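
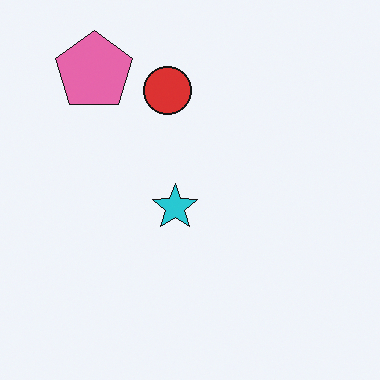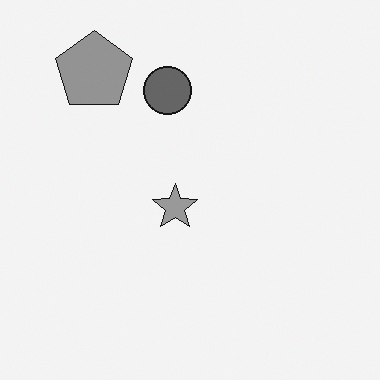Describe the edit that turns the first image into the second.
This is the original image converted to grayscale.

All color is removed — every shape is now a shade of grey.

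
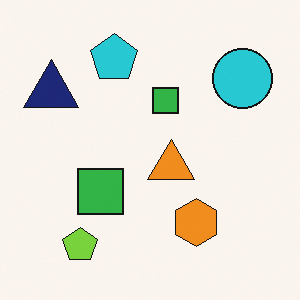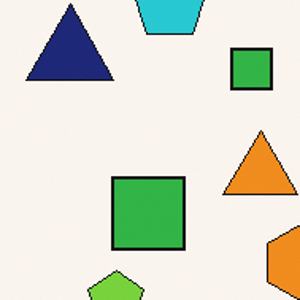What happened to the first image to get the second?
Cropped to a modestly smaller region and rescaled.

The visible shapes are larger and the field of view is narrower; shapes near the original edges may be partly or wholly outside the frame — a crop-and-rescale.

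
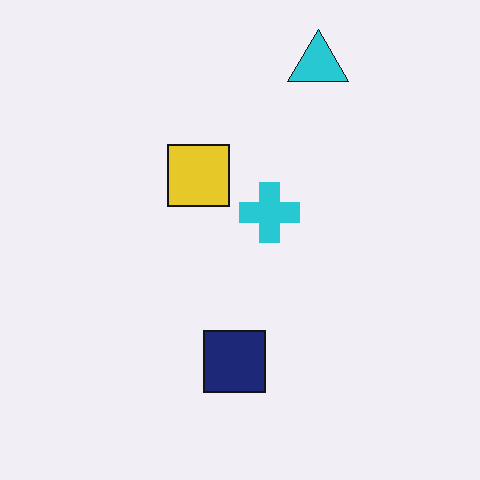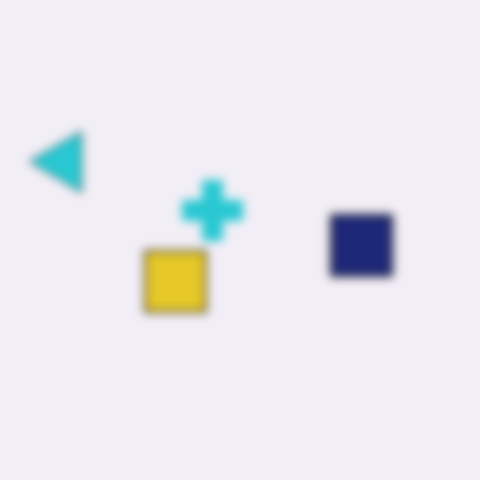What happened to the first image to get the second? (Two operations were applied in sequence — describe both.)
It was rotated 90° counter-clockwise, then noticeably gaussian-blurred.

The cyan triangle sits in the top of the first image and the left of the second — consistent with a whole-image 90° counter-clockwise rotation. Shape edges and outlines are uniformly softened across the whole image.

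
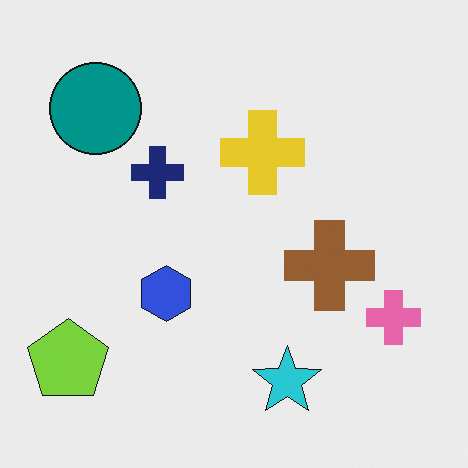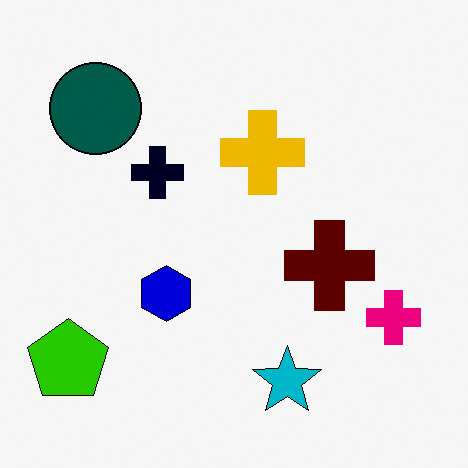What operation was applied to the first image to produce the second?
It was given much higher contrast.

Tones are pushed away from mid-grey across the whole image — a global contrast change.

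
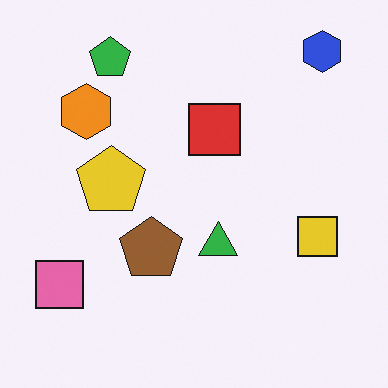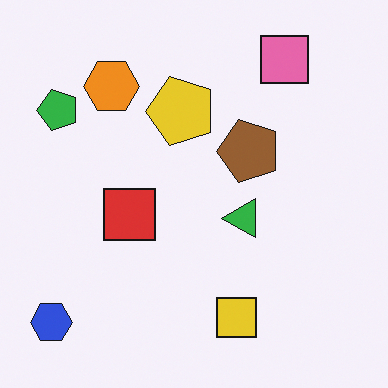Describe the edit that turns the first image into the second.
The transformation is: transposed (reflected across the top-left ↔ bottom-right diagonal).

Shapes have swapped their row and column positions — what was in the top-right is now in the bottom-left — a diagonal reflection.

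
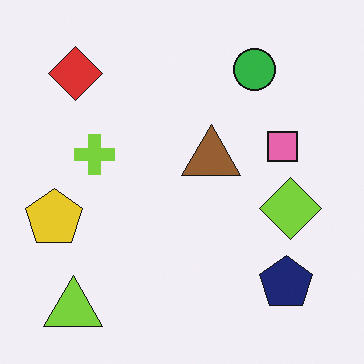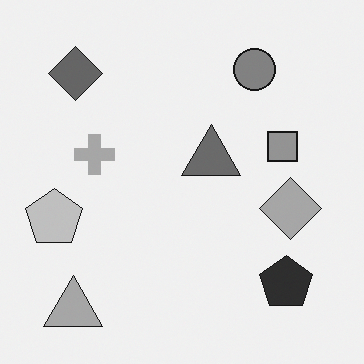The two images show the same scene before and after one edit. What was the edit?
The image was converted to grayscale.

All color is removed — every shape is now a shade of grey.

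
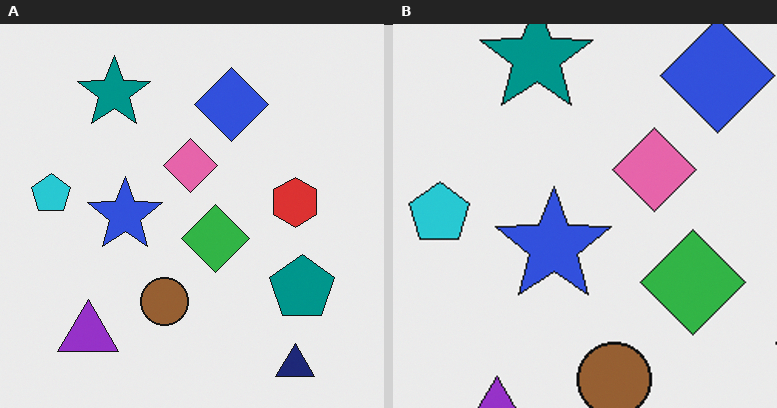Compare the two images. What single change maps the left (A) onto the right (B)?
This is the original image cropped slightly and scaled back up.

The visible shapes are larger and the field of view is narrower; shapes near the original edges may be partly or wholly outside the frame — a crop-and-rescale.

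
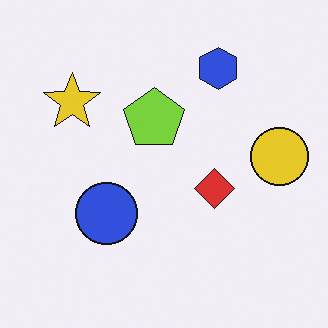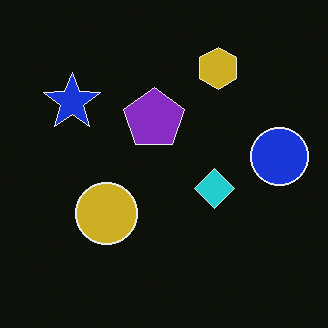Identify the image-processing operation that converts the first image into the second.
The transformation is: color-inverted (negative).

The light background has become dark and every shape's color is its complement — a photographic negative.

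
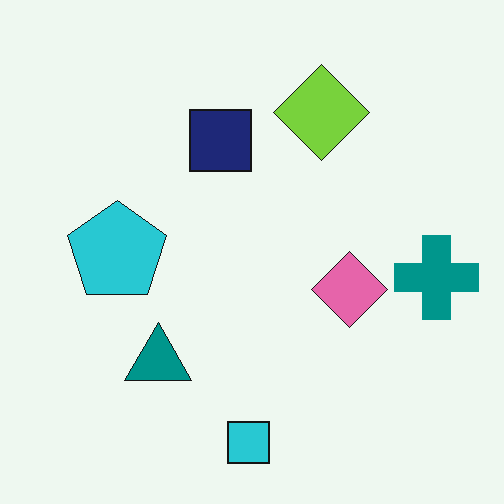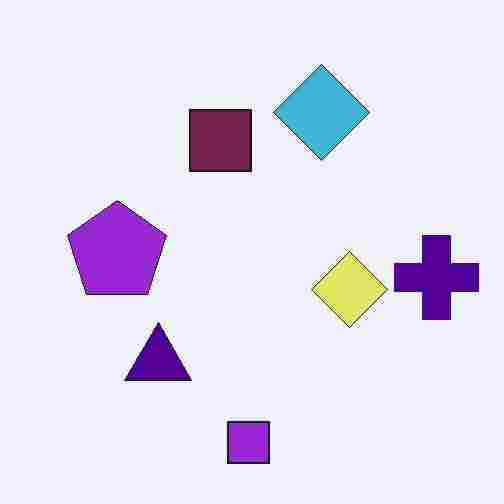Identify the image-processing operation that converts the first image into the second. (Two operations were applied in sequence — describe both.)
The second image is the first hue-shifted through roughly a third of the color wheel, then heavily JPEG-compressed with obvious blocking artifacts.

Every shape's color has rotated by the same amount around the hue wheel — a uniform hue shift. Blocky 8×8 compression artifacts appear around shape edges and the flat background shows ringing — characteristic JPEG degradation.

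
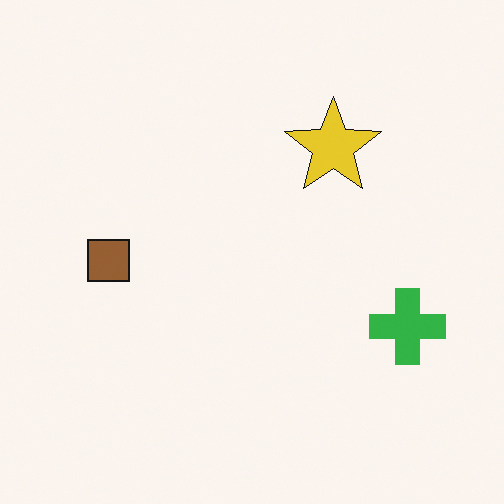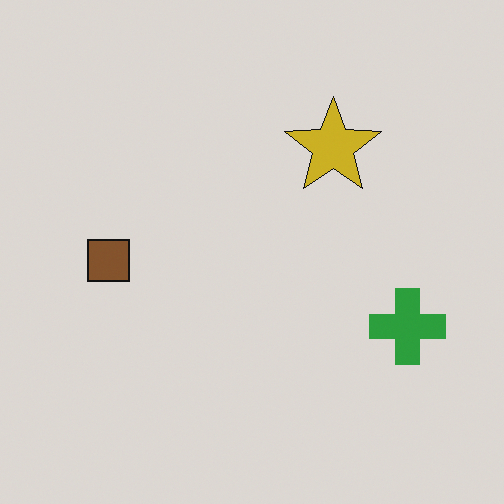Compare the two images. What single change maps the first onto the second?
The transformation is: slightly darkened.

Every pixel — background and shapes alike — is uniformly darkened.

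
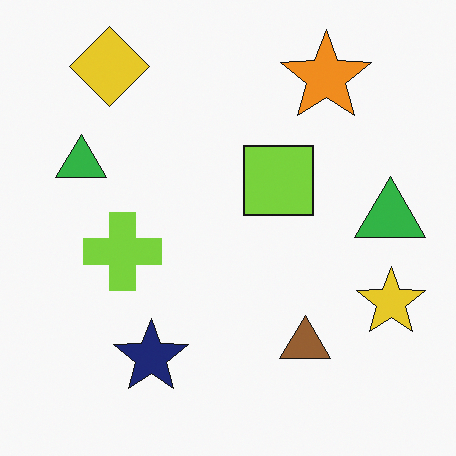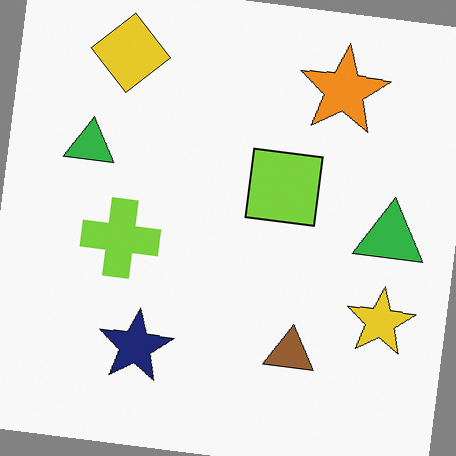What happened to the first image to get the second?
This is the original image rotated clockwise by a slight angle.

Every shape is tilted by the same angle and the image corners show triangular fill wedges — a whole-image rotation by a non-right angle.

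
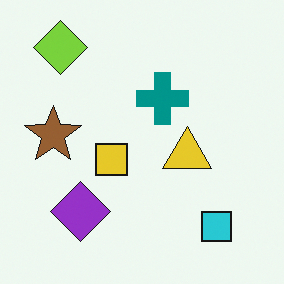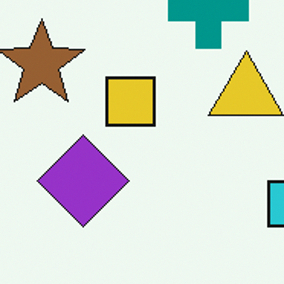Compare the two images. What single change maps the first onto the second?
The transformation is: cropped to a modestly smaller region and rescaled.

The visible shapes are larger and the field of view is narrower; shapes near the original edges may be partly or wholly outside the frame — a crop-and-rescale.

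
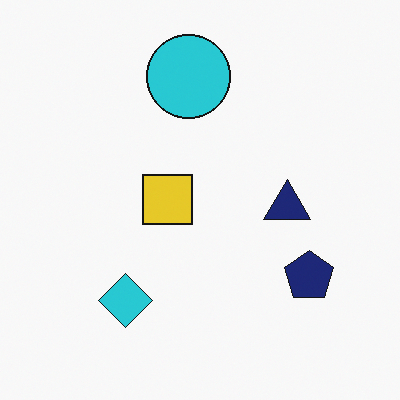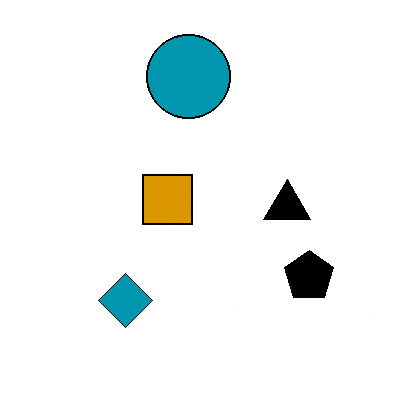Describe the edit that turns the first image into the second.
The transformation is: boosted in contrast.

Tones are pushed away from mid-grey across the whole image — a global contrast change.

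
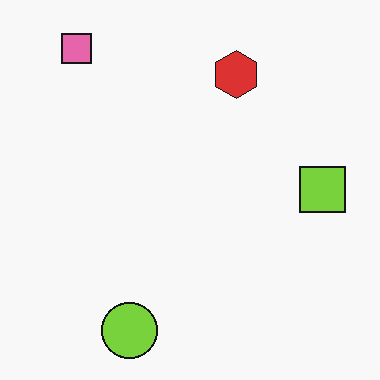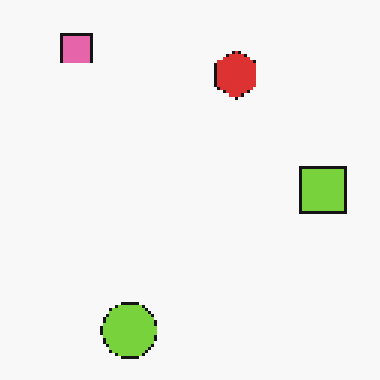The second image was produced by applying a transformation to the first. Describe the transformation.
The second image is the first mildly pixelated.

Shapes are reduced to large square blocks; fine edges and outlines are lost — a downscale-then-upscale (mosaic) effect.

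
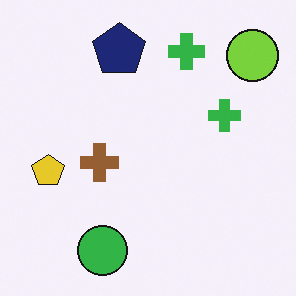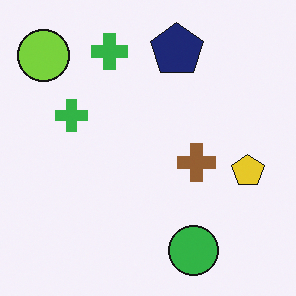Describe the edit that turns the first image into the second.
The image was flipped horizontally (left ↔ right).

The lime circle is in the top-right of the first image and the top-left of the second — shapes on opposite sides of the vertical midline have swapped in a mirror flip.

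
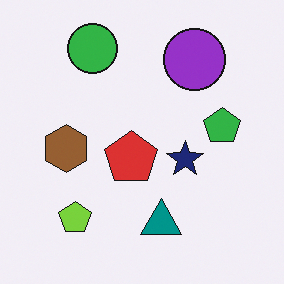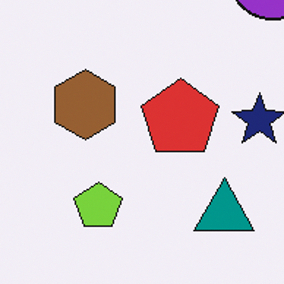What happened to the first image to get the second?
The second image is the first cropped to a modestly smaller region and rescaled.

The visible shapes are larger and the field of view is narrower; shapes near the original edges may be partly or wholly outside the frame — a crop-and-rescale.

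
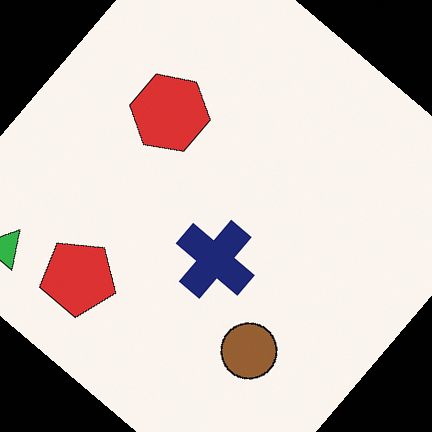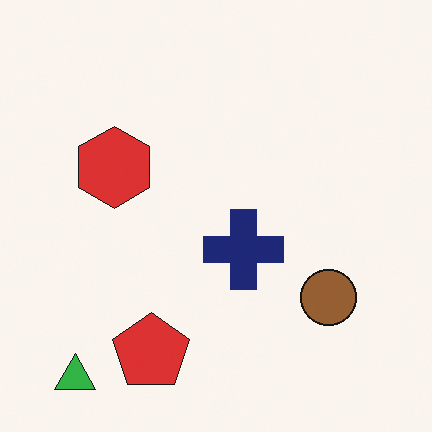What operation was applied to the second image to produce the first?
It was rotated clockwise by a large amount — several tens of degrees.

Every shape is tilted by the same angle and the image corners show triangular fill wedges — a whole-image rotation by a non-right angle.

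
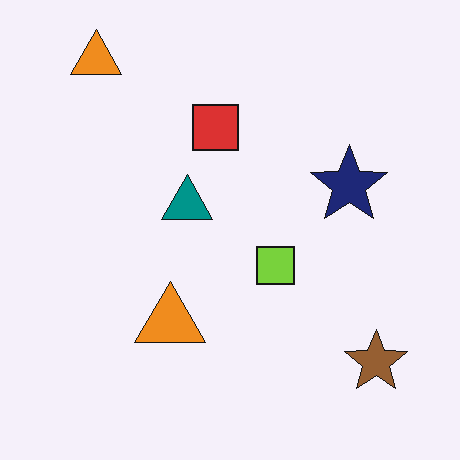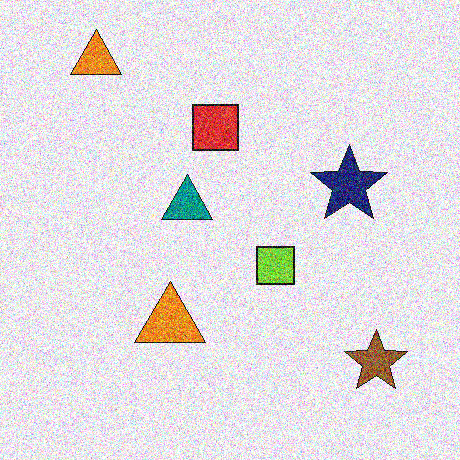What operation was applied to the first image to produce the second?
It was degraded with heavy additive noise.

Random speckle covers the whole image, including the flat background.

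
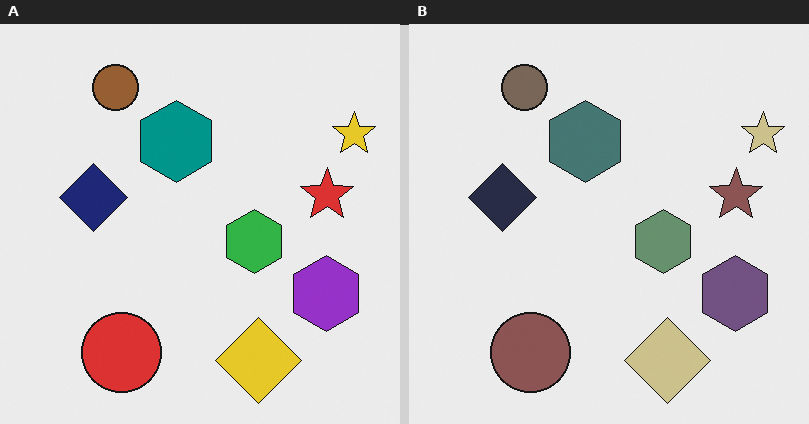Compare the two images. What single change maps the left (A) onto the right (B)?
This is the original image heavily desaturated.

All colors are more muted and greyish — a global saturation change.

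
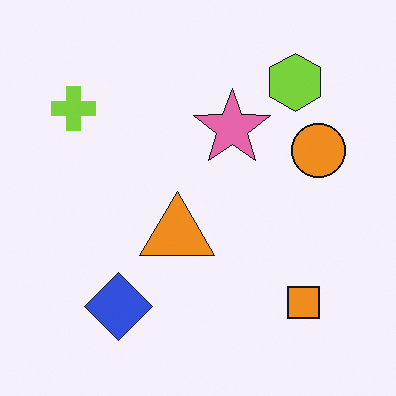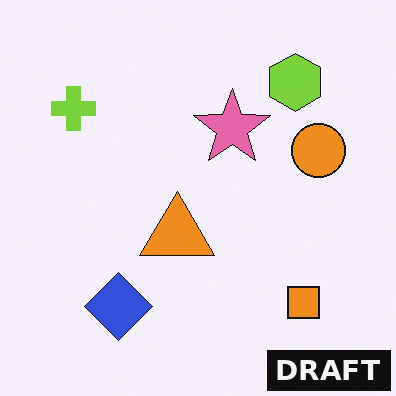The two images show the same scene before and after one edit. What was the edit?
Watermarked with the text "DRAFT" in the lower-right corner.

A dark label reading "DRAFT" appears in the lower-right corner.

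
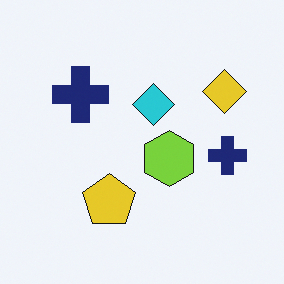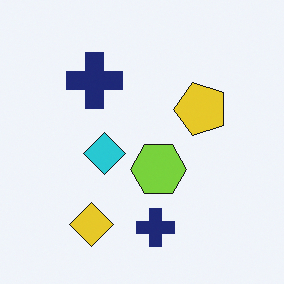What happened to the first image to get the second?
This is the original image transposed (reflected across the top-left ↔ bottom-right diagonal).

Shapes have swapped their row and column positions — what was in the top-right is now in the bottom-left — a diagonal reflection.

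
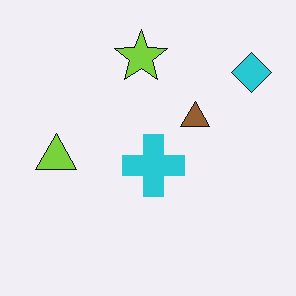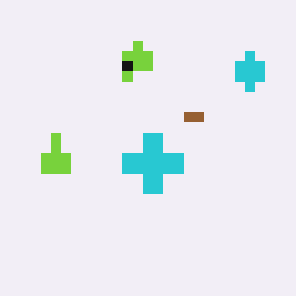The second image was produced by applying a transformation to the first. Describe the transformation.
The transformation is: heavily pixelated into large blocks.

Shapes are reduced to large square blocks; fine edges and outlines are lost — a downscale-then-upscale (mosaic) effect.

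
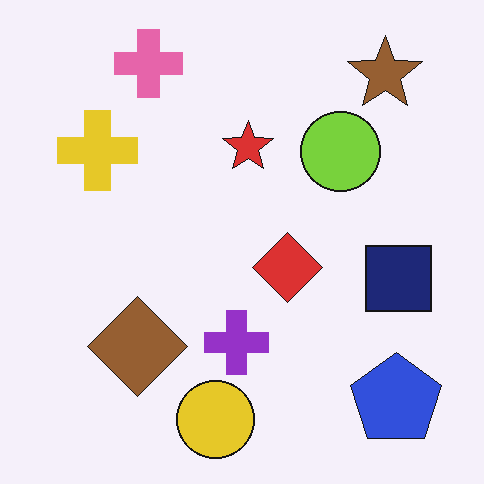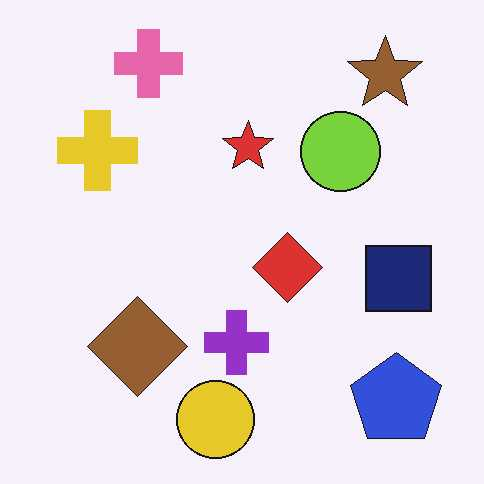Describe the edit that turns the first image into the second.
The transformation is: given moderate JPEG compression.

Blocky 8×8 compression artifacts appear around shape edges and the flat background shows ringing — characteristic JPEG degradation.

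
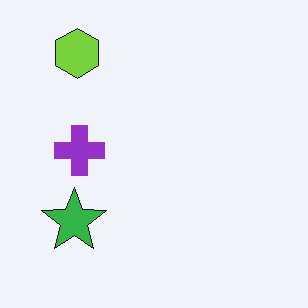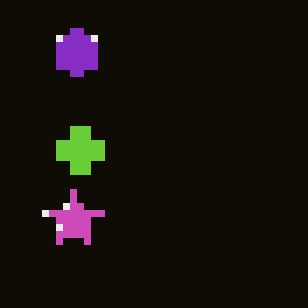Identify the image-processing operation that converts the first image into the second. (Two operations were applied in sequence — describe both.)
Color-inverted (negative), then moderately pixelated.

The light background has become dark and every shape's color is its complement — a photographic negative. Shapes are reduced to large square blocks; fine edges and outlines are lost — a downscale-then-upscale (mosaic) effect.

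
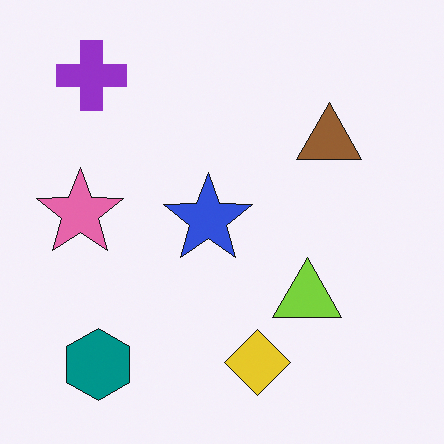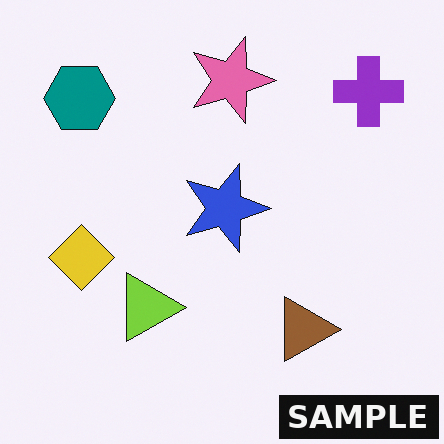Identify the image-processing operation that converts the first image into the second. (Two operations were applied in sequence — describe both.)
The transformation is: rotated 90° clockwise, then watermarked with the text "SAMPLE" in the lower-right corner.

The purple cross sits in the top-left of the first image and the top-right of the second — consistent with a whole-image 90° clockwise rotation. A dark label reading "SAMPLE" appears in the lower-right corner.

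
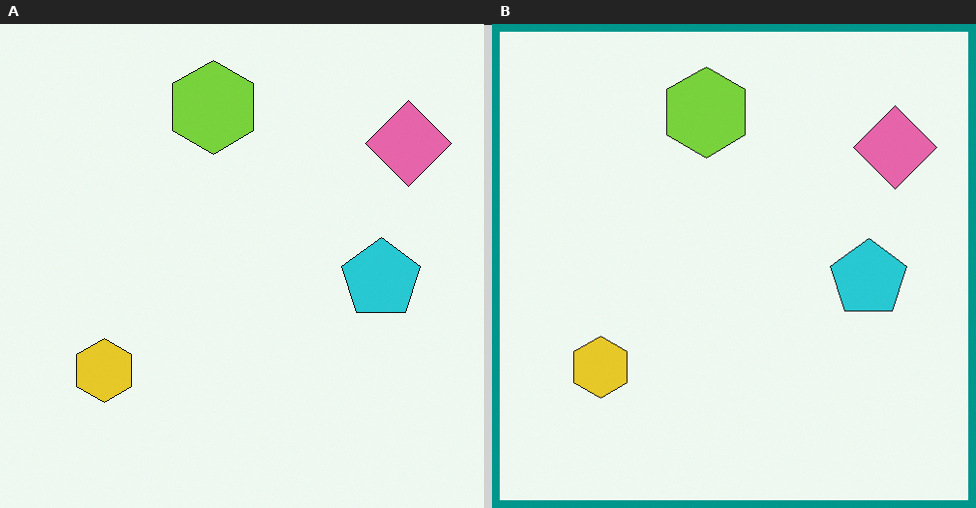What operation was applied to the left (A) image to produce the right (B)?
The transformation is: framed with a teal border.

A solid teal frame runs around the edge of the right (B) image, with the content slightly shrunk inside it.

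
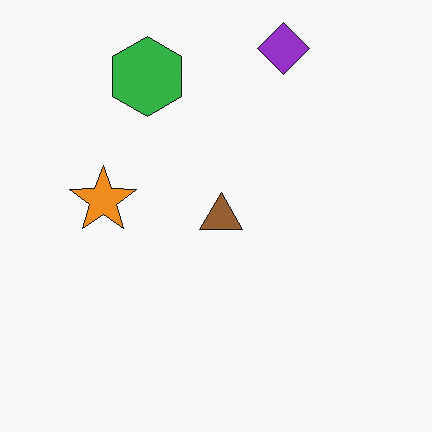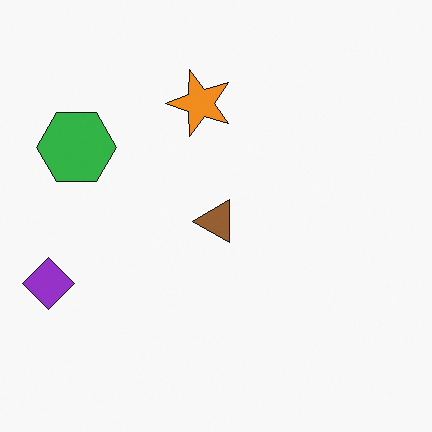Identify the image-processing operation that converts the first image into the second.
Transposed (reflected across the top-left ↔ bottom-right diagonal).

Shapes have swapped their row and column positions — what was in the top-right is now in the bottom-left — a diagonal reflection.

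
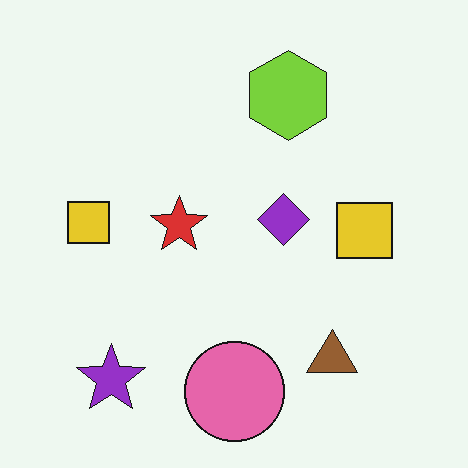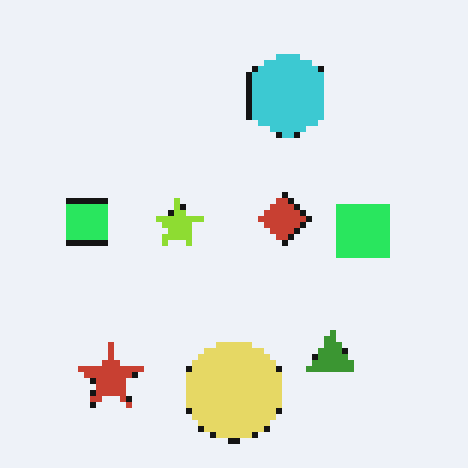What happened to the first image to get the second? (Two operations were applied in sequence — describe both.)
The image was hue-shifted through roughly a third of the color wheel, then pixelated into visible square blocks.

Every shape's color has rotated by the same amount around the hue wheel — a uniform hue shift. Shapes are reduced to large square blocks; fine edges and outlines are lost — a downscale-then-upscale (mosaic) effect.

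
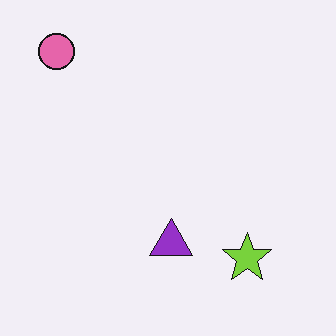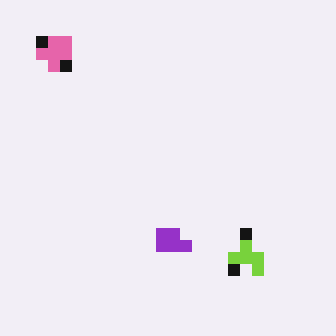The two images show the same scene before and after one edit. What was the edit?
This is the original image heavily pixelated into large blocks.

Shapes are reduced to large square blocks; fine edges and outlines are lost — a downscale-then-upscale (mosaic) effect.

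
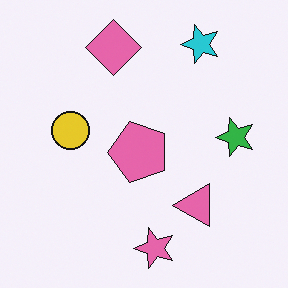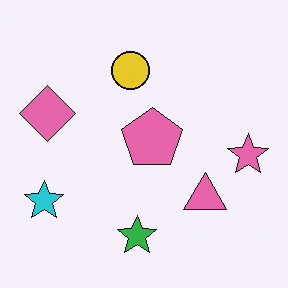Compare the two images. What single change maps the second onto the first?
Transposed (reflected across the top-left ↔ bottom-right diagonal).

Shapes have swapped their row and column positions — what was in the top-right is now in the bottom-left — a diagonal reflection.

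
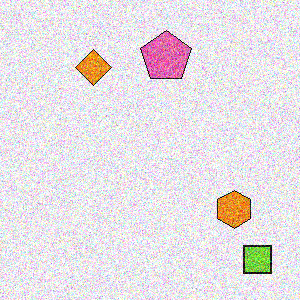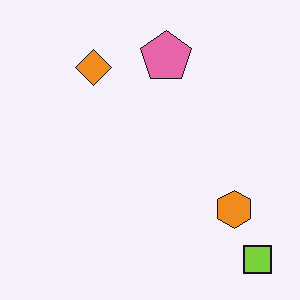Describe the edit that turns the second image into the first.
Degraded with heavy additive noise.

Random speckle covers the whole image, including the flat background.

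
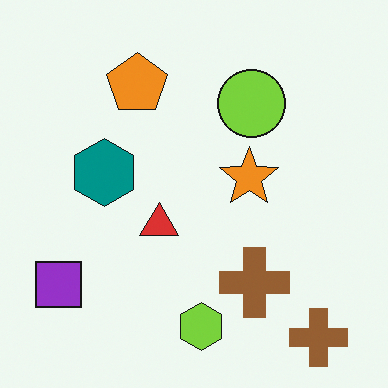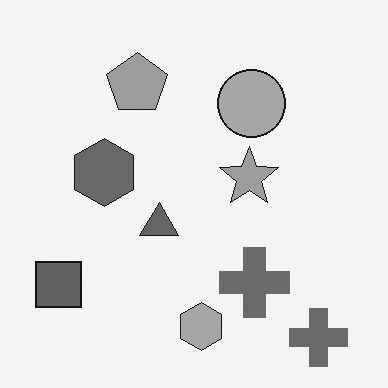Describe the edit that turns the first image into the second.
Converted to grayscale.

All color is removed — every shape is now a shade of grey.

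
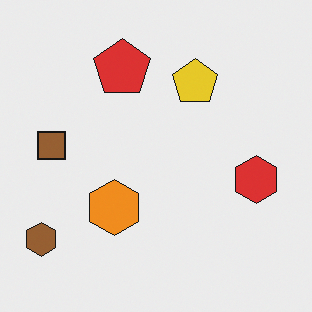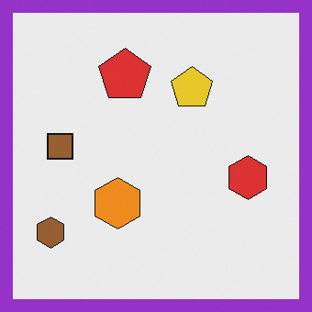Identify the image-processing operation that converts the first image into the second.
The second image is the first framed with a purple border.

A solid purple frame runs around the edge of the second image, with the content slightly shrunk inside it.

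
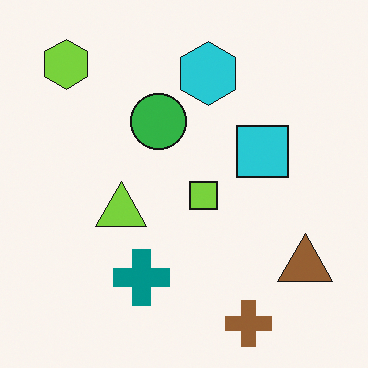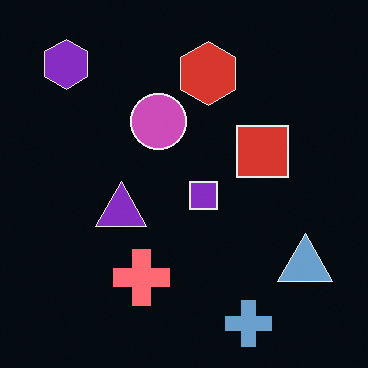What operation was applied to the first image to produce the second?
The second image is the first color-inverted (negative).

The light background has become dark and every shape's color is its complement — a photographic negative.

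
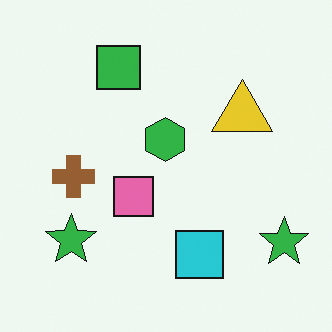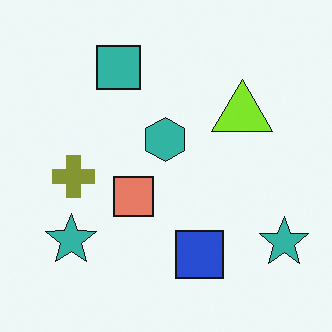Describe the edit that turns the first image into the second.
The image was hue-shifted by a small amount.

Every shape's color has rotated by the same amount around the hue wheel — a uniform hue shift.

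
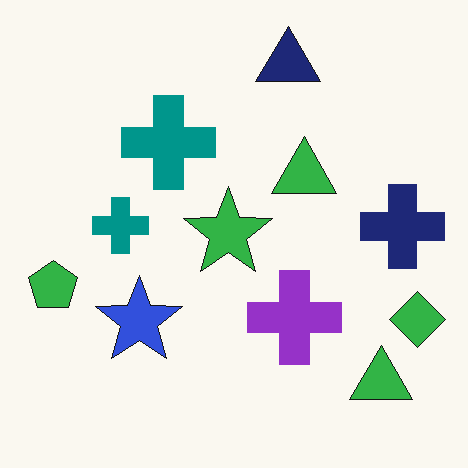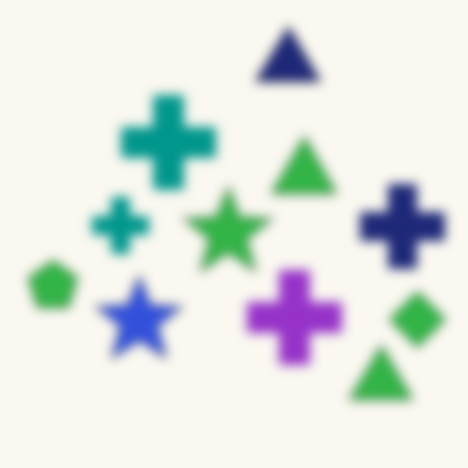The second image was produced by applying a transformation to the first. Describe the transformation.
The image was heavily blurred.

Shape edges and outlines are uniformly softened across the whole image.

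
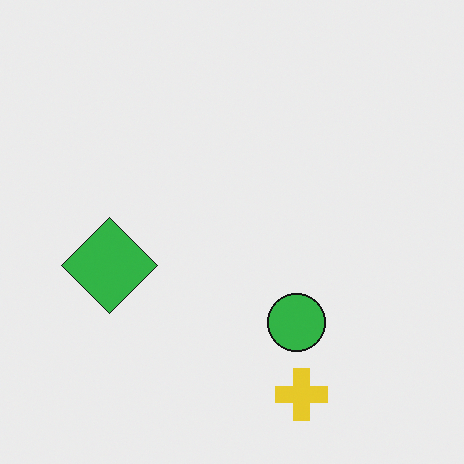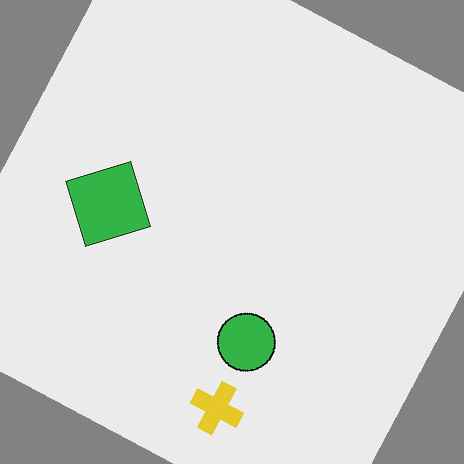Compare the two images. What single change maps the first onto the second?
Rotated clockwise by a clearly visible amount.

Every shape is tilted by the same angle and the image corners show triangular fill wedges — a whole-image rotation by a non-right angle.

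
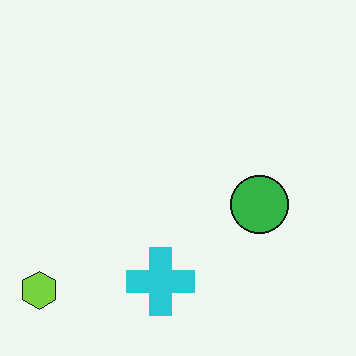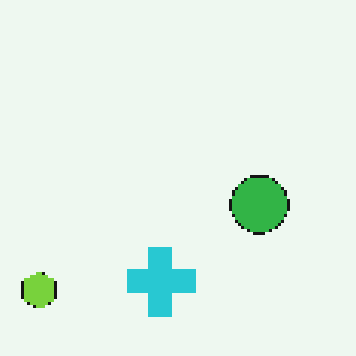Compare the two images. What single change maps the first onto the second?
It was lightly pixelated (a mild mosaic effect).

Shapes are reduced to large square blocks; fine edges and outlines are lost — a downscale-then-upscale (mosaic) effect.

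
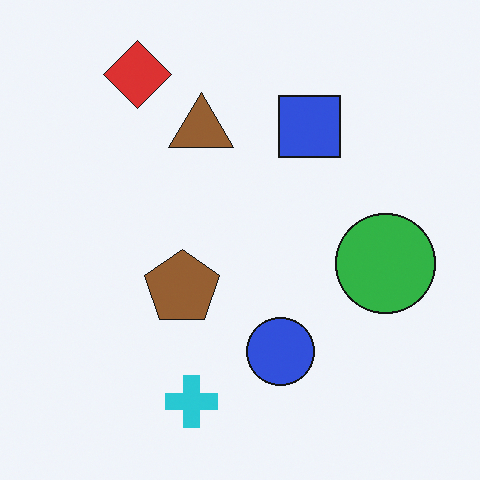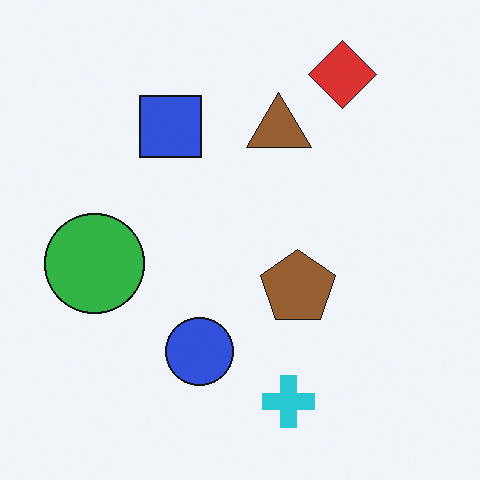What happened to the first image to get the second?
This is the original image flipped horizontally (left ↔ right).

The green circle is in the right of the first image and the left of the second — shapes on opposite sides of the vertical midline have swapped in a mirror flip.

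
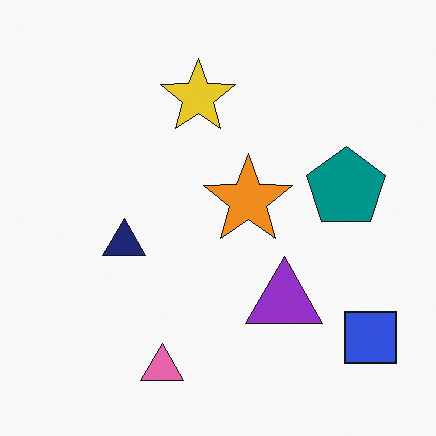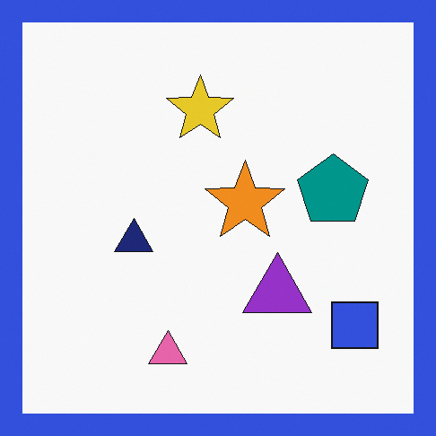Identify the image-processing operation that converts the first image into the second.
The second image is the first framed with a blue border.

A solid blue frame runs around the edge of the second image, with the content slightly shrunk inside it.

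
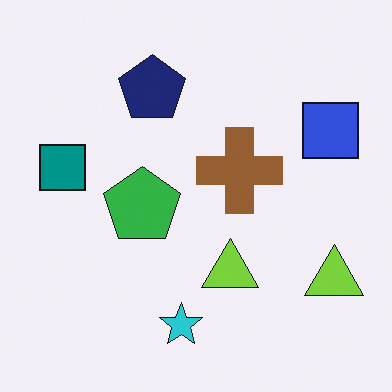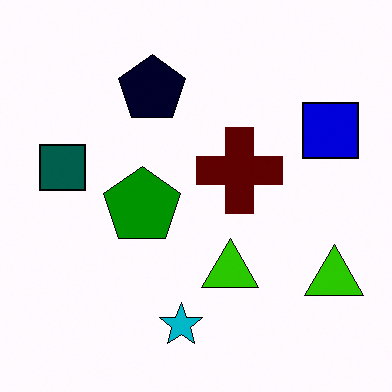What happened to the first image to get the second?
This is the original image boosted in contrast.

Tones are pushed away from mid-grey across the whole image — a global contrast change.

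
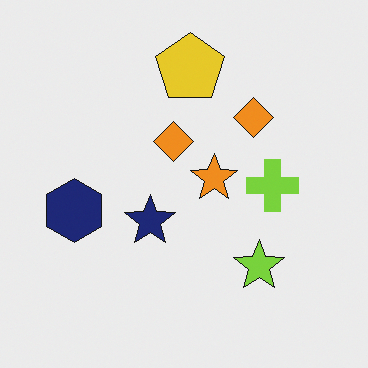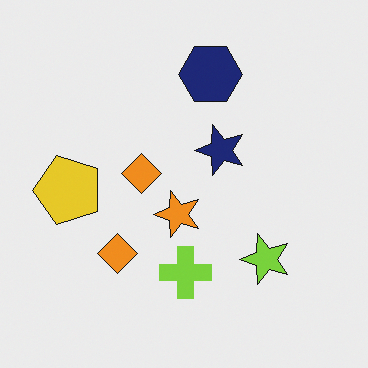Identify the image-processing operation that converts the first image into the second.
The second image is the first transposed (reflected across the top-left ↔ bottom-right diagonal).

Shapes have swapped their row and column positions — what was in the top-right is now in the bottom-left — a diagonal reflection.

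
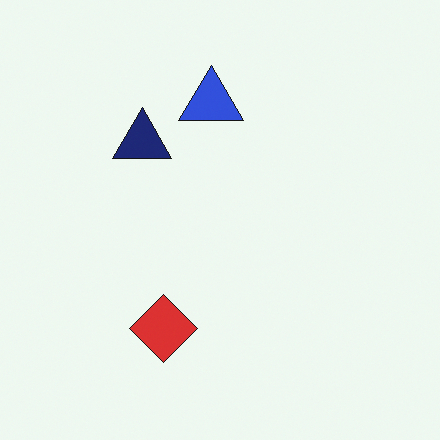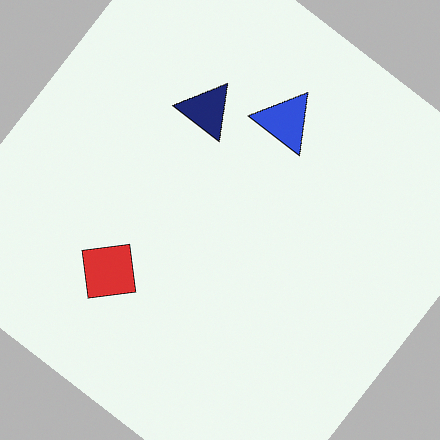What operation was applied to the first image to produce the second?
The transformation is: rotated clockwise by a large amount — several tens of degrees.

Every shape is tilted by the same angle and the image corners show triangular fill wedges — a whole-image rotation by a non-right angle.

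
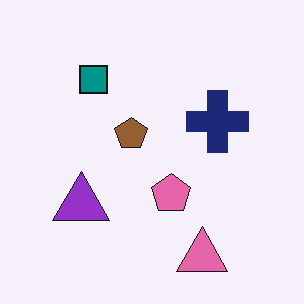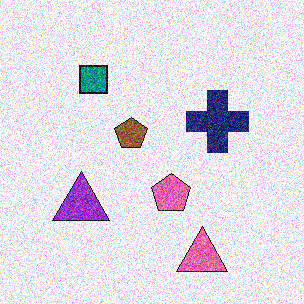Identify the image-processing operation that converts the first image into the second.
It was degraded with a thick layer of grain.

Random speckle covers the whole image, including the flat background.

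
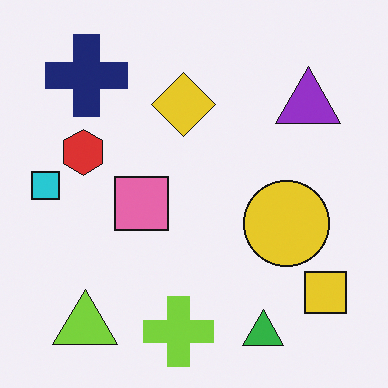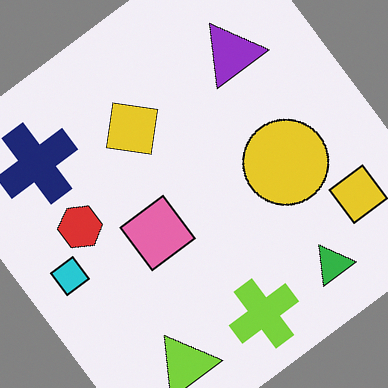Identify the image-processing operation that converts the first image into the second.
The transformation is: rotated counter-clockwise by a large amount — several tens of degrees.

Every shape is tilted by the same angle and the image corners show triangular fill wedges — a whole-image rotation by a non-right angle.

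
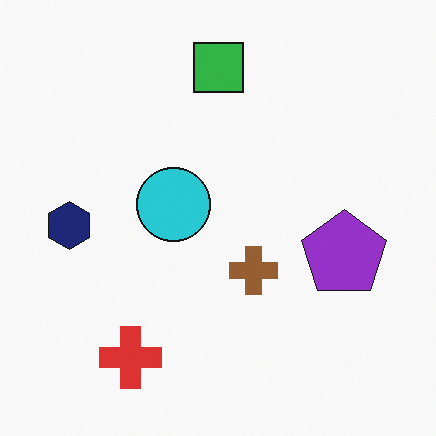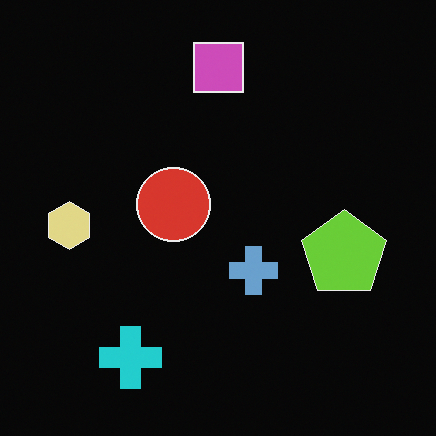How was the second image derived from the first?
The transformation is: color-inverted (negative).

The light background has become dark and every shape's color is its complement — a photographic negative.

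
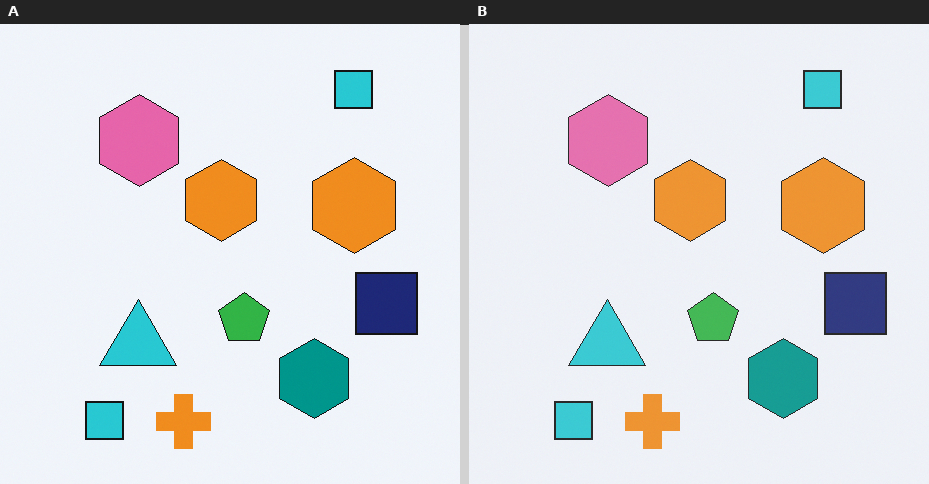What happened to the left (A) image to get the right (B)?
The transformation is: given slightly reduced contrast.

Tones are pushed toward mid-grey across the whole image — a global contrast change.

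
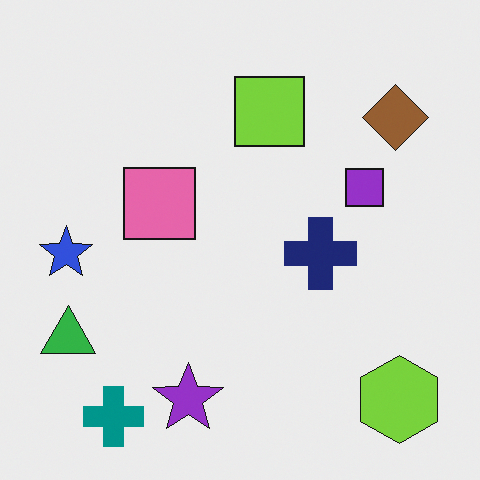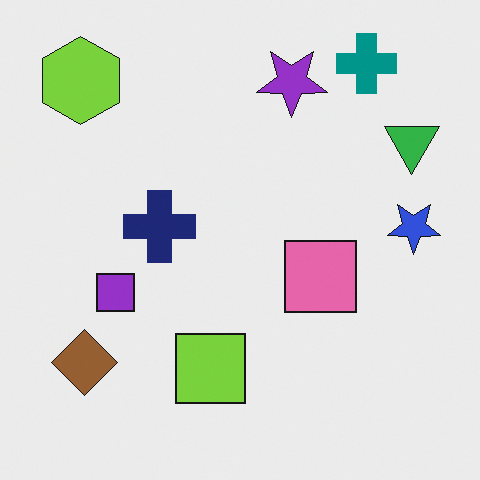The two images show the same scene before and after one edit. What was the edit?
It was rotated 180°.

The lime hexagon sits in the bottom-right of the first image and the top-left of the second — consistent with a whole-image 180° rotation.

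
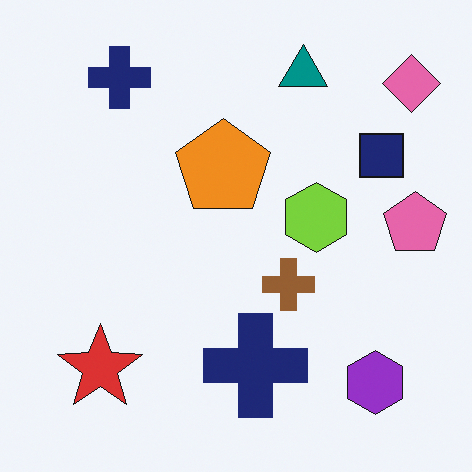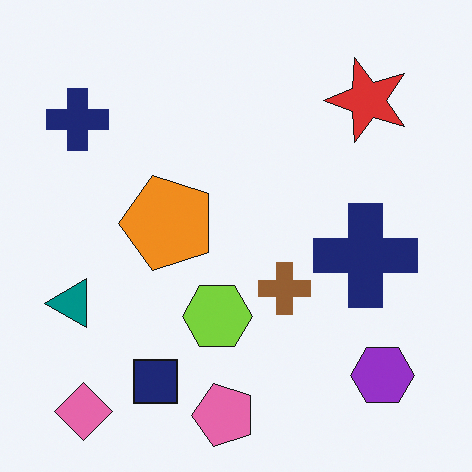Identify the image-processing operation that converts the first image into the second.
Transposed (reflected across the top-left ↔ bottom-right diagonal).

Shapes have swapped their row and column positions — what was in the top-right is now in the bottom-left — a diagonal reflection.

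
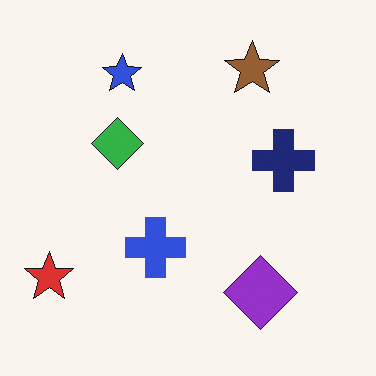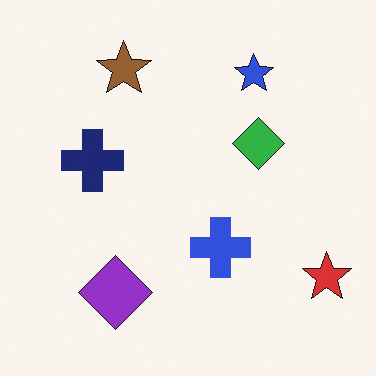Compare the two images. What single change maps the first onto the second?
It was flipped horizontally (left ↔ right).

The red star is in the bottom-left of the first image and the bottom-right of the second — shapes on opposite sides of the vertical midline have swapped in a mirror flip.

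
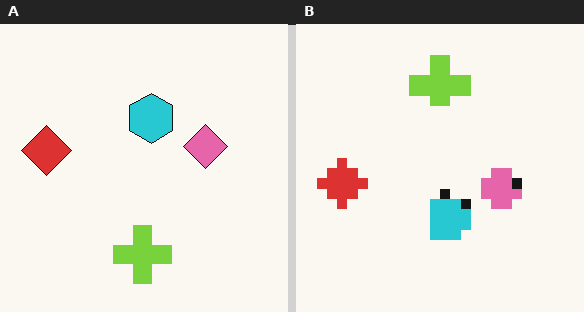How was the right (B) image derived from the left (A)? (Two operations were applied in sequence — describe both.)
The transformation is: coarsely pixelated, then flipped vertically (top ↔ bottom).

Shapes are reduced to large square blocks; fine edges and outlines are lost — a downscale-then-upscale (mosaic) effect. The lime cross is in the bottom of the left (A) image and the top of the right (B) — shapes on opposite sides of the horizontal midline have swapped in a mirror flip.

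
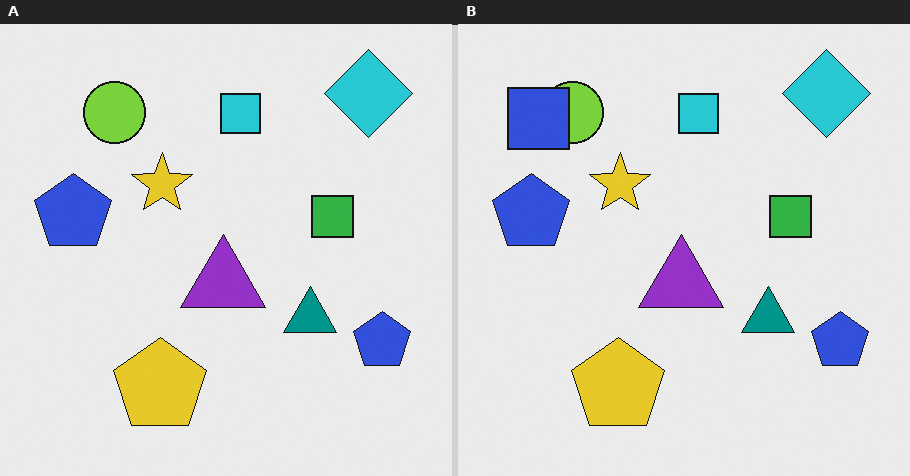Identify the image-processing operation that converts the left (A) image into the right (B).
Overlaid with an additional blue square.

A blue square appears in the right (B) image that is absent from the left (A).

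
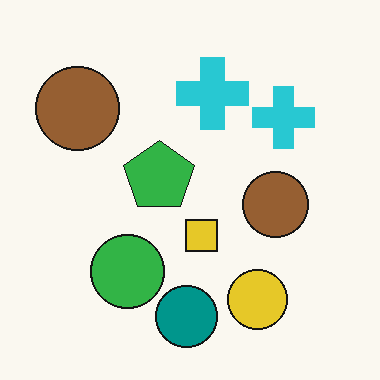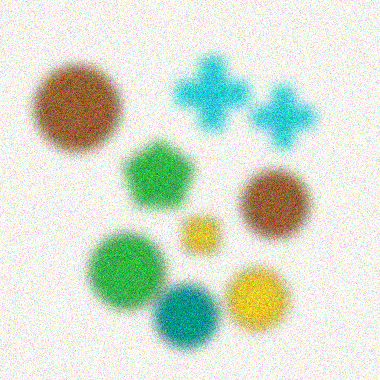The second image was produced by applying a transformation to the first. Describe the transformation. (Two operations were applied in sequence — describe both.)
The transformation is: heavily blurred, then degraded with moderate additive noise.

Shape edges and outlines are uniformly softened across the whole image. Random speckle covers the whole image, including the flat background.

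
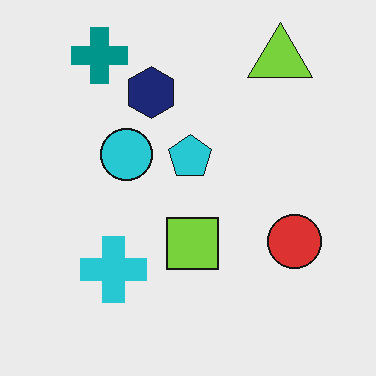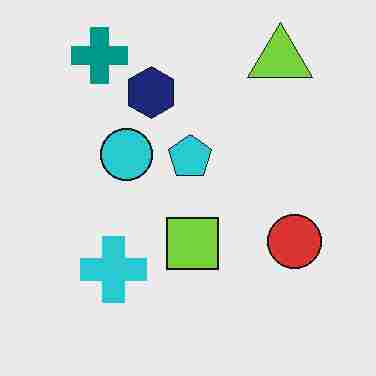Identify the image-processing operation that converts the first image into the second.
This is the original image heavily JPEG-compressed with obvious blocking artifacts.

Blocky 8×8 compression artifacts appear around shape edges and the flat background shows ringing — characteristic JPEG degradation.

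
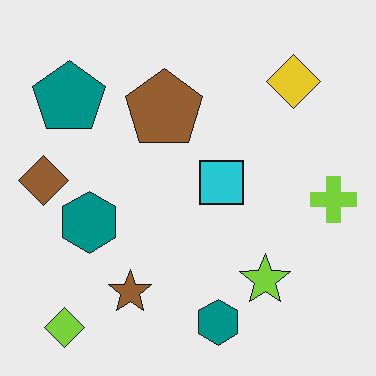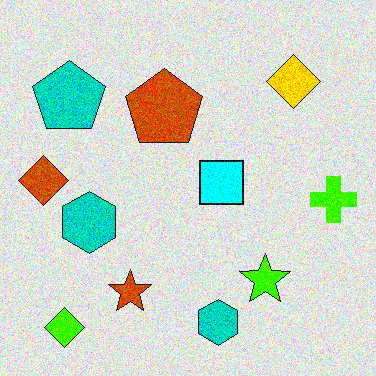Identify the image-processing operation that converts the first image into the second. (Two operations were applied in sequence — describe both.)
The image was degraded with moderate additive noise, then heavily oversaturated.

Random speckle covers the whole image, including the flat background. All colors are more vivid — a global saturation change.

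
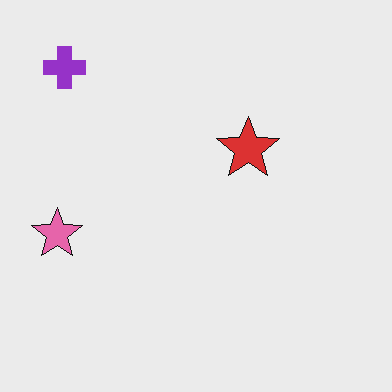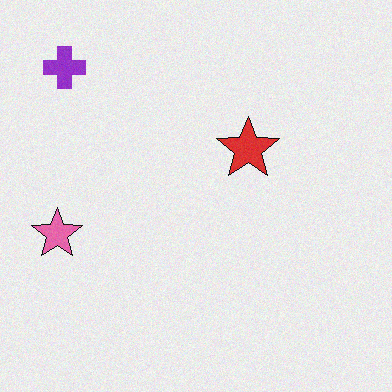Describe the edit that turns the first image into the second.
The transformation is: degraded with subtle gaussian noise.

Random speckle covers the whole image, including the flat background.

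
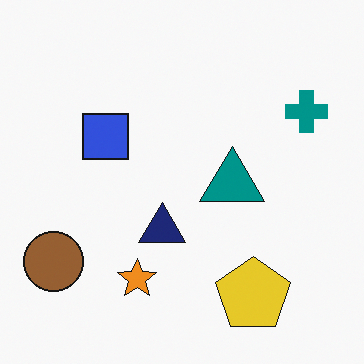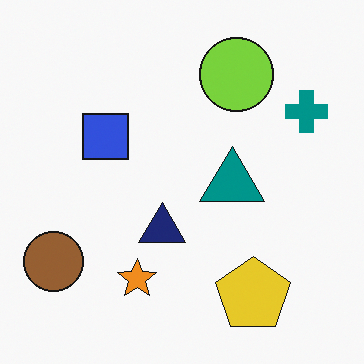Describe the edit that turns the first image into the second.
The image was overlaid with an additional lime circle.

A lime circle appears in the second image that is absent from the first.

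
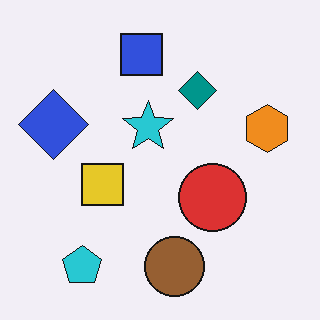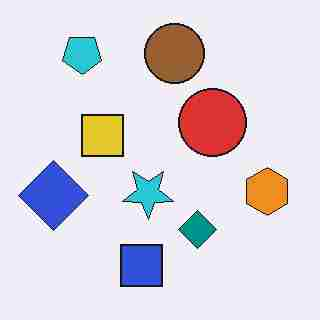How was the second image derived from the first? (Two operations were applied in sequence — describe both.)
The second image is the first flipped vertically (top ↔ bottom), then heavily JPEG-compressed with obvious blocking artifacts.

The brown circle is in the bottom of the first image and the top of the second — shapes on opposite sides of the horizontal midline have swapped in a mirror flip. Blocky 8×8 compression artifacts appear around shape edges and the flat background shows ringing — characteristic JPEG degradation.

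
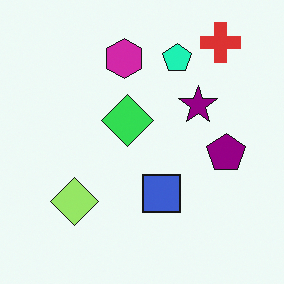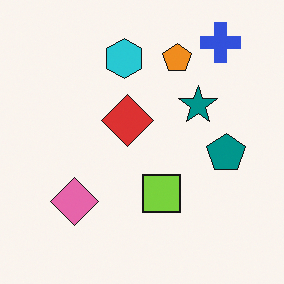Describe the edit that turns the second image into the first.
The image was hue-shifted through roughly a third of the color wheel.

Every shape's color has rotated by the same amount around the hue wheel — a uniform hue shift.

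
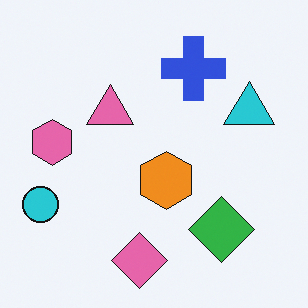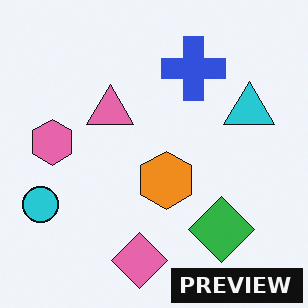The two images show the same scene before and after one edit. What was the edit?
The second image is the first watermarked with the text "PREVIEW" in the lower-right corner.

A dark label reading "PREVIEW" appears in the lower-right corner.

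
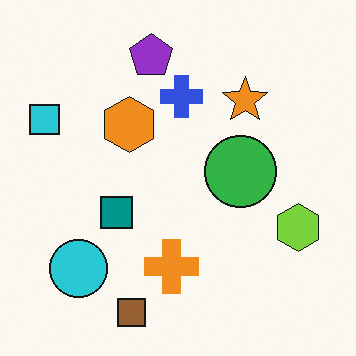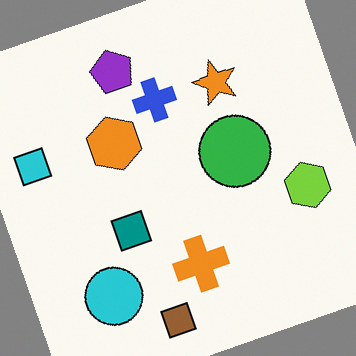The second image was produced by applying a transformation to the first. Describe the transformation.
It was rotated counter-clockwise by a clearly visible amount.

Every shape is tilted by the same angle and the image corners show triangular fill wedges — a whole-image rotation by a non-right angle.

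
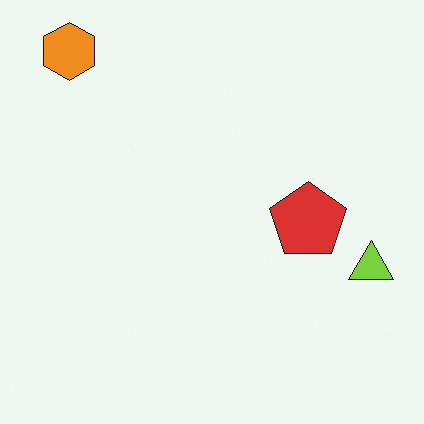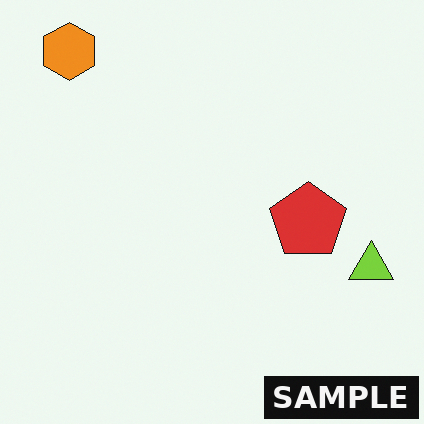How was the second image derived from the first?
This is the original image watermarked with the text "SAMPLE" in the lower-right corner.

A dark label reading "SAMPLE" appears in the lower-right corner.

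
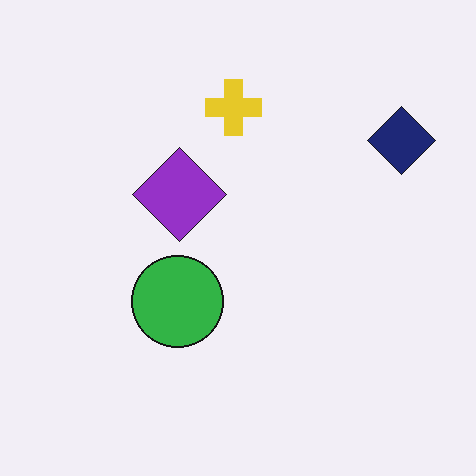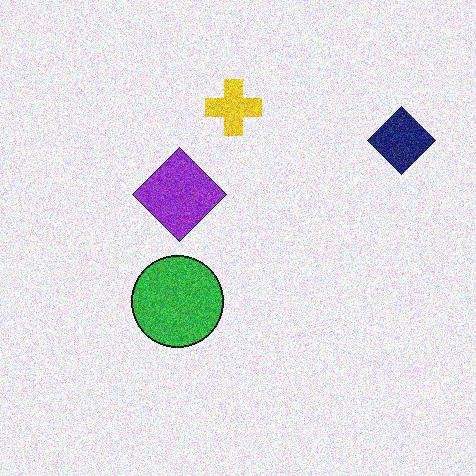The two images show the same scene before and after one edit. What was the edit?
The image was degraded with visible gaussian noise.

Random speckle covers the whole image, including the flat background.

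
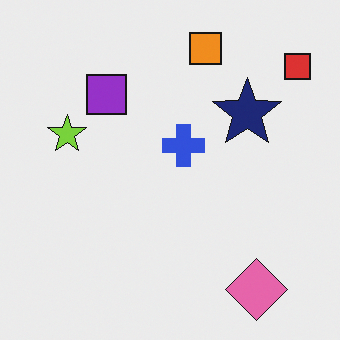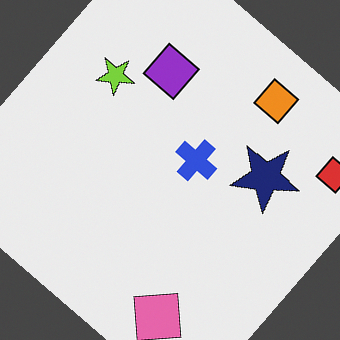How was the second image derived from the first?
The transformation is: rotated clockwise by a large amount — several tens of degrees.

Every shape is tilted by the same angle and the image corners show triangular fill wedges — a whole-image rotation by a non-right angle.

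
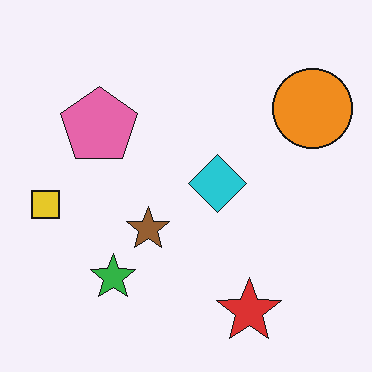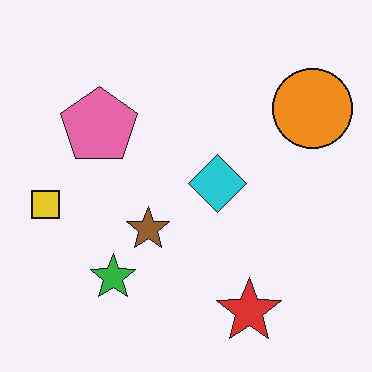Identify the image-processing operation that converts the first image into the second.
The transformation is: given moderate JPEG compression.

Blocky 8×8 compression artifacts appear around shape edges and the flat background shows ringing — characteristic JPEG degradation.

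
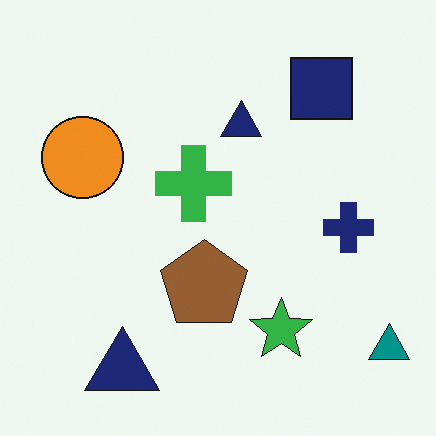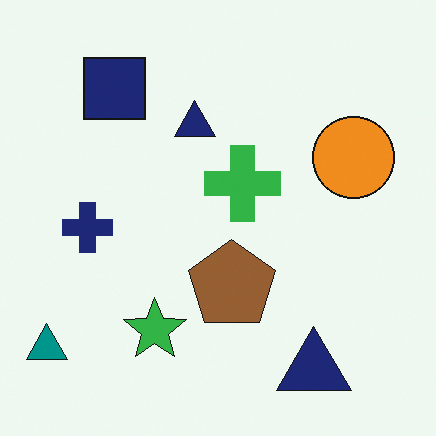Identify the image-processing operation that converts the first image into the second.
The second image is the first flipped horizontally (left ↔ right).

The teal triangle is in the bottom-right of the first image and the bottom-left of the second — shapes on opposite sides of the vertical midline have swapped in a mirror flip.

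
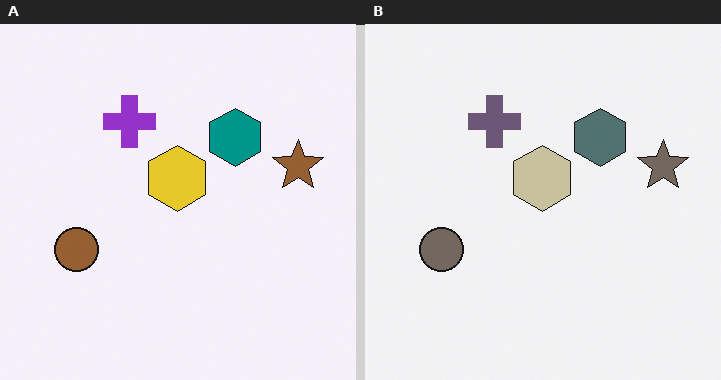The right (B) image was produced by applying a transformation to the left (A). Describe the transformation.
The right (B) image is the left (A) made much more muted (saturation change).

All colors are more muted and greyish — a global saturation change.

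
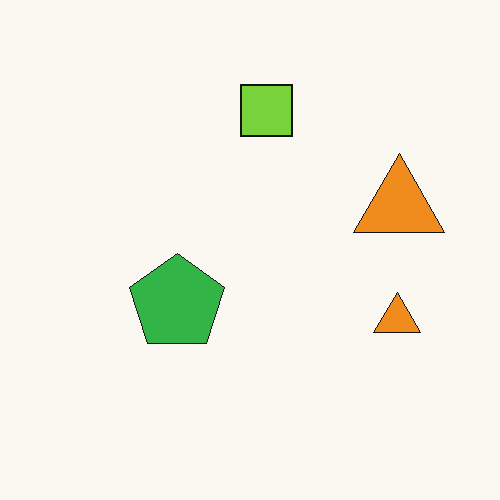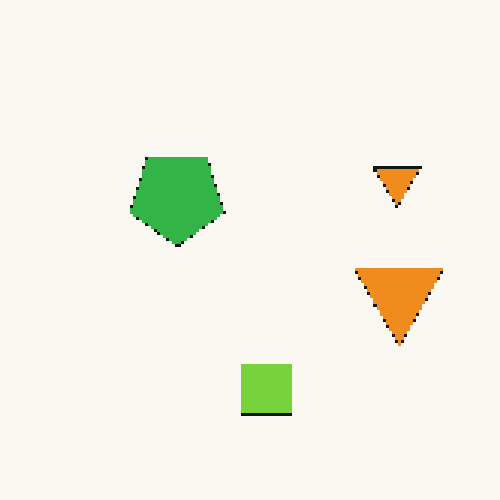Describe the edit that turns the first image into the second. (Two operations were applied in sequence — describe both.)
This is the original image mildly pixelated, then flipped vertically (top ↔ bottom).

Shapes are reduced to large square blocks; fine edges and outlines are lost — a downscale-then-upscale (mosaic) effect. The lime square is in the top of the first image and the bottom of the second — shapes on opposite sides of the horizontal midline have swapped in a mirror flip.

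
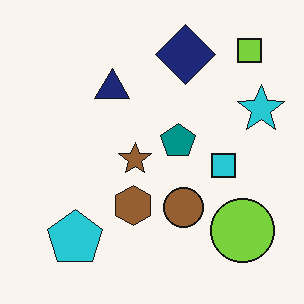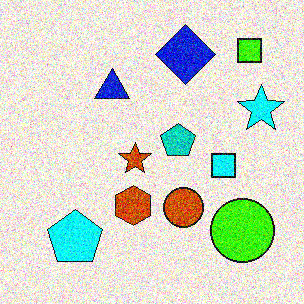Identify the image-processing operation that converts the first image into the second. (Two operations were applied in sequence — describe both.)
It was made much more vivid (saturation change), then degraded with strong gaussian noise.

All colors are more vivid — a global saturation change. Random speckle covers the whole image, including the flat background.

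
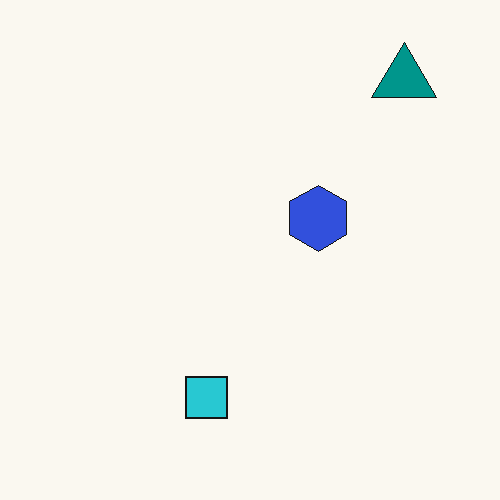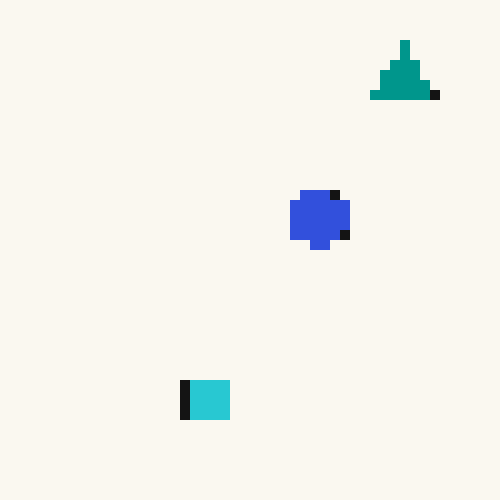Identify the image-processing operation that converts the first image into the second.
Heavily pixelated into large blocks.

Shapes are reduced to large square blocks; fine edges and outlines are lost — a downscale-then-upscale (mosaic) effect.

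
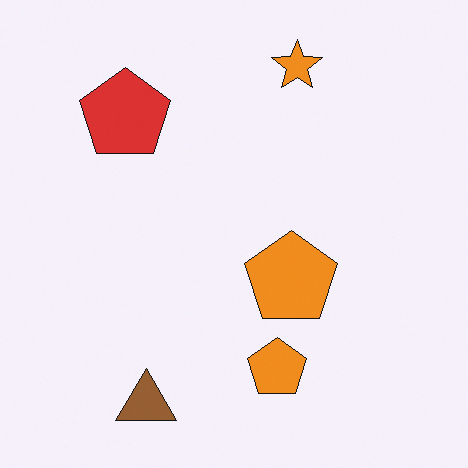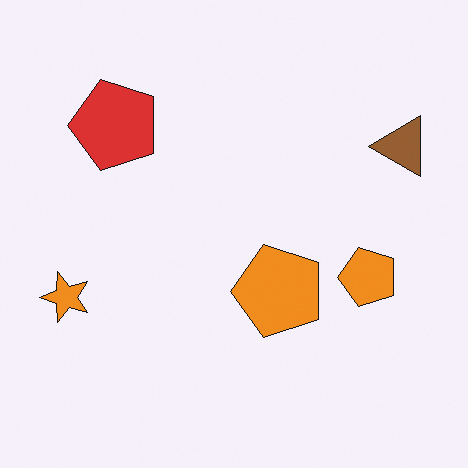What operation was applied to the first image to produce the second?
It was transposed (reflected across the top-left ↔ bottom-right diagonal).

Shapes have swapped their row and column positions — what was in the top-right is now in the bottom-left — a diagonal reflection.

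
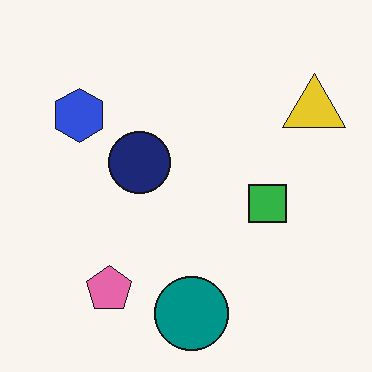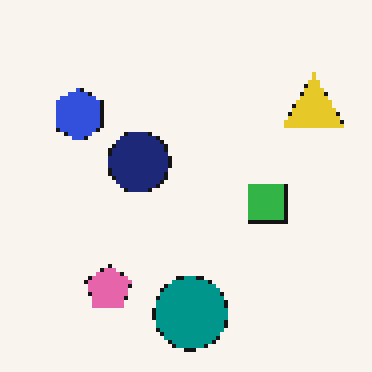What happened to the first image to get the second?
Mildly pixelated.

Shapes are reduced to large square blocks; fine edges and outlines are lost — a downscale-then-upscale (mosaic) effect.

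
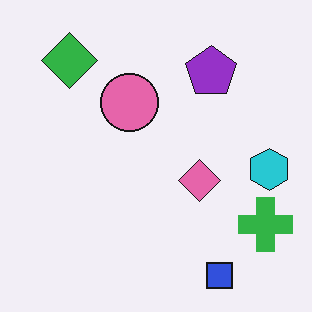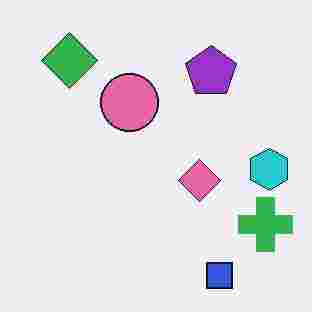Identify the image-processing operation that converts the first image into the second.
The second image is the first degraded with heavy JPEG compression.

Blocky 8×8 compression artifacts appear around shape edges and the flat background shows ringing — characteristic JPEG degradation.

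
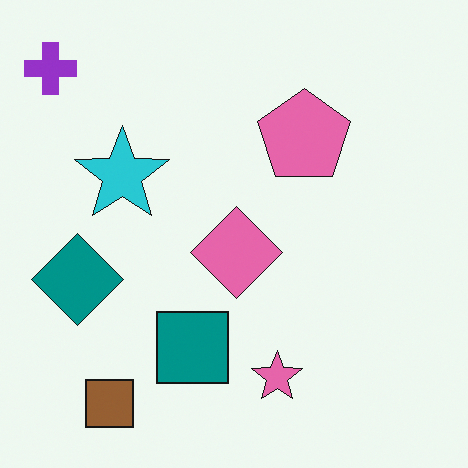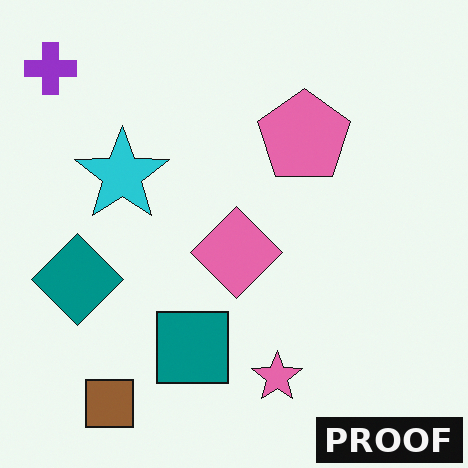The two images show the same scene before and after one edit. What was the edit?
The transformation is: watermarked with the text "PROOF" in the lower-right corner.

A dark label reading "PROOF" appears in the lower-right corner.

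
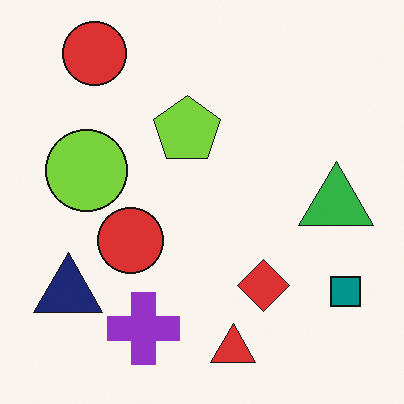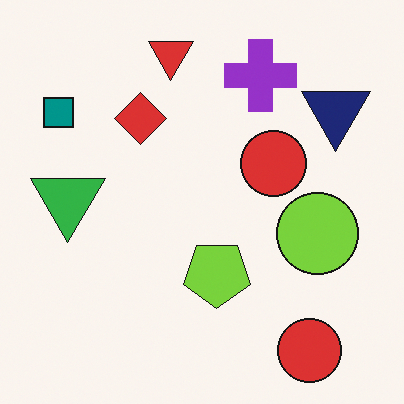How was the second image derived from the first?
Rotated 180°.

The teal square sits in the bottom-right of the first image and the top-left of the second — consistent with a whole-image 180° rotation.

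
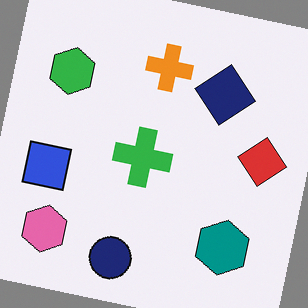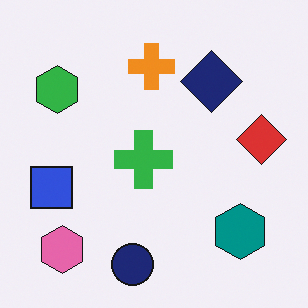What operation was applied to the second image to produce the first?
Rotated clockwise by a few degrees.

Every shape is tilted by the same angle and the image corners show triangular fill wedges — a whole-image rotation by a non-right angle.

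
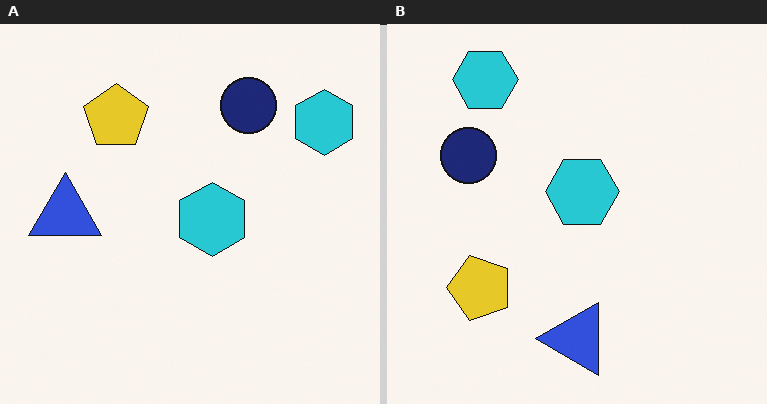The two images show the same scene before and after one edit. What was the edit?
The right (B) image is the left (A) rotated 90° counter-clockwise.

The blue triangle sits in the left of the left (A) image and the bottom of the right (B) — consistent with a whole-image 90° counter-clockwise rotation.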